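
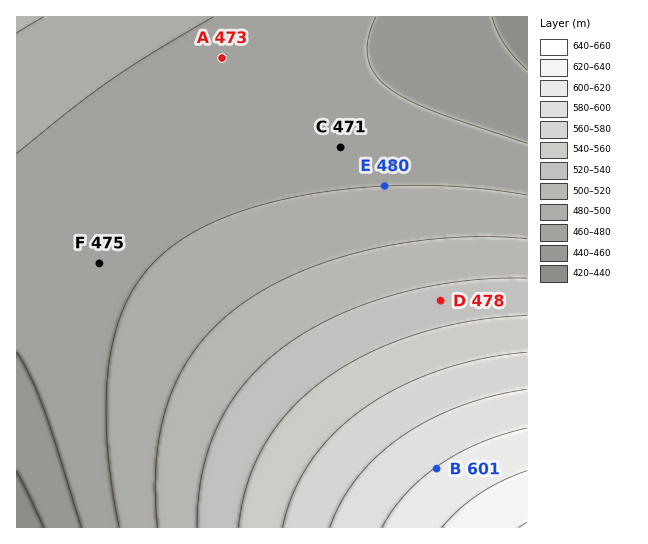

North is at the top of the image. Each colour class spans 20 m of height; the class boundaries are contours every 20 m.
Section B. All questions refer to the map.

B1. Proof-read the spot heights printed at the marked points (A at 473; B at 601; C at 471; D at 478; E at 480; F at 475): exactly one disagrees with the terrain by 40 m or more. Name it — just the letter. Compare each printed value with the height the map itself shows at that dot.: D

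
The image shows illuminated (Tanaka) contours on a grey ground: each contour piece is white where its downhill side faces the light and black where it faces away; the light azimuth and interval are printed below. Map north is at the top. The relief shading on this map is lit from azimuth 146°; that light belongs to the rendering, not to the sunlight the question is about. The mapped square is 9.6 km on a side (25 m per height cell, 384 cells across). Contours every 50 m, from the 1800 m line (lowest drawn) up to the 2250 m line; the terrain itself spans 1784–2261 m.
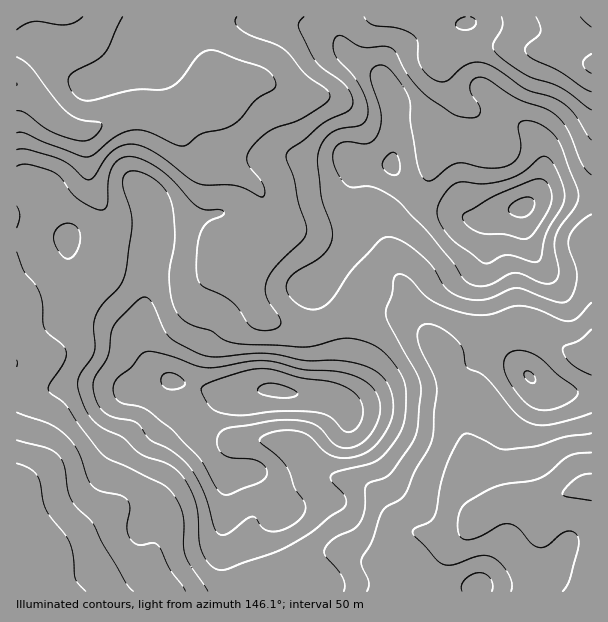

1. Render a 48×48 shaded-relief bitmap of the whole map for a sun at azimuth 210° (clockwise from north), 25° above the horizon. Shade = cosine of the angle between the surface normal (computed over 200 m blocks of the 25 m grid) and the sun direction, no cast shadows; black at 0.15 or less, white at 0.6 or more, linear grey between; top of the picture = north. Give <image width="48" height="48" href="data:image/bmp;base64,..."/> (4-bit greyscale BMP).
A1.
<image width="48" height="48" href="data:image/bmp;base64,Qk32BAAAAAAAAHYAAAAoAAAAMAAAADAAAAABAAQAAAAAAIAEAAATCwAAEwsAABAAAAAAAAAAAAAAABEREQAiIiIAMzMzAERERABVVVUAZmZmAHd3dwCIiIgAmZmZAKqqqgC7u7sAzMzMAN3d3QDu7u4A////AJmZqru7u83e3Lu6qph2aImZmZh2ZniJmZmZqru7u83e3Lu6qYdmeImZiHdlVniJmaqaqrzMu83dy7u7qYdniIiIdmVUVniZmaqqq8zMu7zNy7vMu6mJqYh3d2ZVZ4iZmaqrvMzLqrvMy7u8y7qrqYiIiHdneIiJmJqrzMu6qrvMy6qru6q7qImamHiId3eIiJq8zMuqqrzNy6qqqZqqiJqqmImYd3d3dqq8zMu7u7ze3Lu6mHiYeKupiIqqmZmXZqu7zMy8zM3v3Ly6h3d3ebqZiJq7vMupiLu7zMzN3d7/yqqYd3iZvLqZiJq7zMu6qszMzMzN7u/+qHZVZ5ve7bqZmZqru7uqvN3d3dzd7v/shlVFaL7/7KqZmJqqqru7zd3d7t3d7u7KiIiJrO/+y6mYiJqqq7zM3czd7u7u3dy6q93d7//sqZiHd4qqvN3d3czN3v/u7cuqzu7///7KmHdmZ5qrze7d3MzM3u7t3Mu7zd3e/tyodlVmeJq7zv7Mu6q7zdy7u7uqqqq7qYd2VEVWaKu83+ypiJmau6qZmqh3ZmdlMiMzM0RVWKu87shlVZmZmZmZmGVDMzIQAAEiI0REWKq8y4VERaqqqZmZl0MiMhAAASM0RVQ0eaqrp1NGd7u7u7uphkNEVDERNFZmZlRGiqqqllV5qru7u7uphlVWdlRFeIiHdmVoq7u6mIm8y6q7uqmIdlVnd2aJq7qYd3eKzN3Mqrzdyqq7qpmIdlZ3dmis3MqYiIib3u7tzN79uqu7qZiIdmd3Znm8zLqZiZms3u7tze/smau7qZmZh3d3Z4mrqpmZmZms3e7tzf/aiKu7qZmamId3eImZiIiZqZq83d3czf2nd6u7qZmqqYiIiZmYh3iZqqvN3d3Lzet1Z7u6mYmqqod4mZmZiIiaqqzd3u7MzclleKqqmIiaqYd5mqmZmZqqmazd7u3M3cl3iaqZh3iruXZ5qpmZqru6qazN3ty83bmJqqqYZWi8uWZ4mYeKu8zLqrzMzKmau6mJqbqXVGrMt1VWdmaKu8y7qszKmYd3d3d3iKmHVXvLhTNFVWeru7u7vN24iHZVRFVVVod1RYqoUhJFZ4q8u7zMzNyHd2VERFVDRFVDJHh1IRNoiau7u7zLqql2eGVVZnZTREMhJGZTIjWJmZqqmauod4hmiHd3iZdURDISNXZTNFeIiIiId4h1V4hniIeJq6dUREM1iqhlVnmZiIiHZ3dUWKh3iIeJqpZDRERqzcqYiJmZmZmHd3ZVi7l3iHiaqGQzM1et7cy7qqqZmZmIiIiJvdp2ZnmqhTIiI4rey7vMy7qZmZmZmqvN7shERYqpYyIiIs3cqaq7y6qZmZmavN7//ZQjVomFMSIiI+25iImquqmZmaqrze7+yWM1aIdTEjREVsuYd4iZqZmZqrvN3d3bhlRXiZdUNGZ3iamIiImZmZmau83d3cuoZVVnmqmHeJmZmYiIiJmZiJmavMzcy7qXZVVniqqpiZmIiIiIiZmZiJmavMzLuqmGZmZniaqYiIh3dw=="/>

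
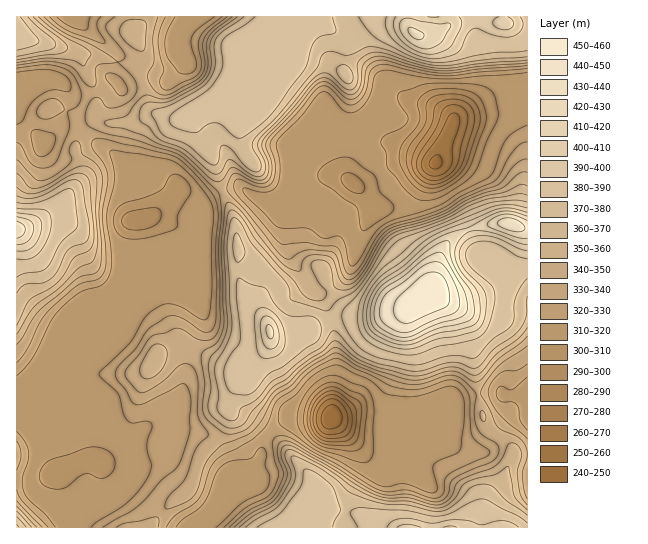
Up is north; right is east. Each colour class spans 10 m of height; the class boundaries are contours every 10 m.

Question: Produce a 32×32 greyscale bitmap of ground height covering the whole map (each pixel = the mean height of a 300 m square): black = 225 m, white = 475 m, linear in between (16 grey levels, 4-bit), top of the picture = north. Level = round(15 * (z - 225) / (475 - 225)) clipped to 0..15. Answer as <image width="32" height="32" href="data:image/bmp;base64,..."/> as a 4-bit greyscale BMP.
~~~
<image width="32" height="32" href="data:image/bmp;base64,Qk12AgAAAAAAAHYAAAAoAAAAIAAAACAAAAABAAQAAAAAAAACAAATCwAAEwsAABAAAAAAAAAAAAAAABEREQAiIiIAMzMzAERERABVVVUAZmZmAHd3dwCIiIgAmZmZAKqqqgC7u7sAzMzMAN3d3QDu7u4A////AIZlVnd2ZVaJmqmZqqqqqqlmVVVmd3ZVZ5mpmZiIiZmYZVVVVmd3ZVZ5mZhmZmiZh2VVVVVmd2VWeZh2VVVneIdlVVVVZmd2Znh2VVVVZmaIZVVVVmZnd2Z2UzRVVVZnd1VVVWZmZ4iHZTEkVVVVZ3ZVVVVmZmeZh2UyJFVVVXdmVVVVZ3ZnmZl2U0VWZmZ2ZmVVZneHd5mpl2VWd4h3h2ZlVVZnh3eZqqmHeJmpmZh3dlVVVnd3iaqqmImru6qph3ZVVVZndnmrqpmazdzLupmHZVVVZmZpqpmZms3u3cqpiHZVVVVVaZmZiJrN7u3KqZmHZlVVVWmZmIh4rN7suqmqmHZVVVVpmYeIZpq926qqupmHVVVVeZh3d2V5q8uqq8upllVVVWmHZmZlaJmru8y6qZZURVVodlVVVVVniavLmZmGVVVVZ2VVVVVVVVaJmYeJh1VVVndnZVVUVVQ1Znh2d4ZVVWiImGVVVVVCI1VnZmd2ZmeJmZhlVVVVQiJFZ2Znd3eJmZmYZVVVVVMiNWZmZneImZmZmYZVVVVUMjVVVmZ3eIiZqqqYZWZVVDNFVVVmd2d2eZqqmXaHZVVVVVVmZ3d3dmeZqqmYmGZnd3ZmiIh3d3ZWmaqpmZiImqqZmZmHdnh2VpmqqZmZmry6qqqYdmd4dlZ4mqqZmaq7u6q6"/>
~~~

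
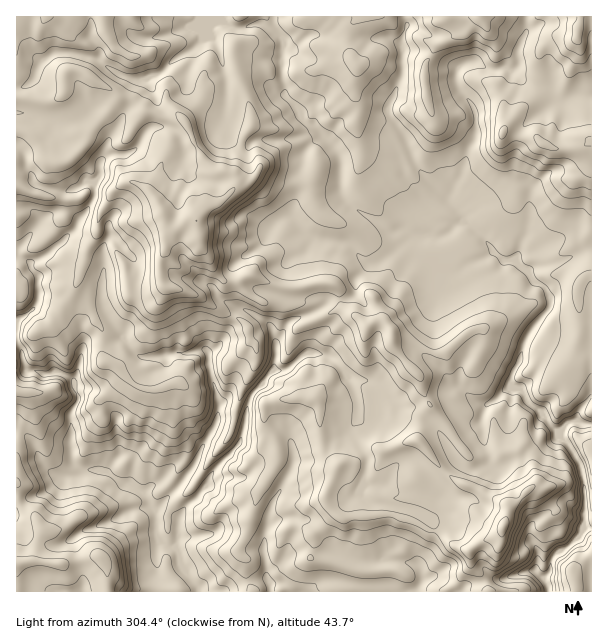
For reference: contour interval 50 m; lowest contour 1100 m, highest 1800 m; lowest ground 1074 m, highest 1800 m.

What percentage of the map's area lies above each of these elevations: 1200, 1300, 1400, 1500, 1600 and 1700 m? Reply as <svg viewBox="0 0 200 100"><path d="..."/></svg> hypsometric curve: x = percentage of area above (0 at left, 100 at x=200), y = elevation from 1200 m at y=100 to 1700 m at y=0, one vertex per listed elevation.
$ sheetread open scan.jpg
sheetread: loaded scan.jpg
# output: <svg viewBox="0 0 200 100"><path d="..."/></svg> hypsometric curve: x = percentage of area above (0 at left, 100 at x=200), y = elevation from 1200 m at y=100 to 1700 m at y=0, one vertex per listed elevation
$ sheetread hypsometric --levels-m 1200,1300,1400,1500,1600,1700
<svg viewBox="0 0 200 100"><path d="M188 100l-14-20-41-20-64-20-37-20-24-20"/></svg>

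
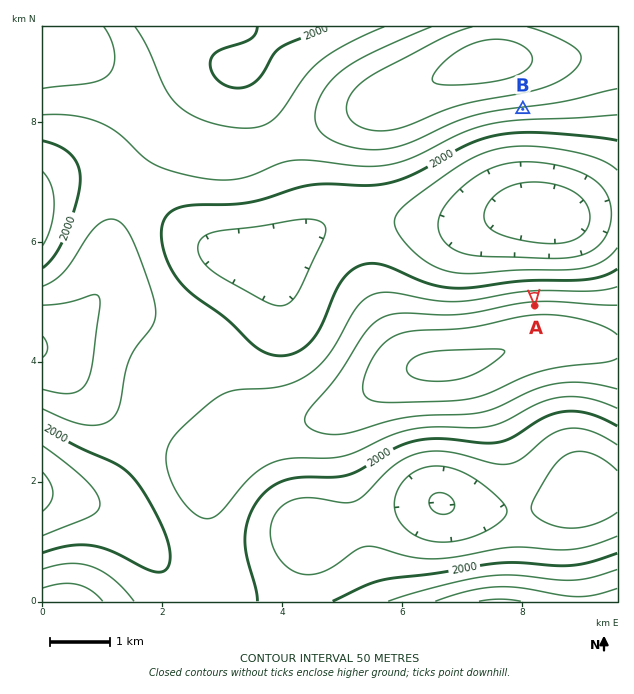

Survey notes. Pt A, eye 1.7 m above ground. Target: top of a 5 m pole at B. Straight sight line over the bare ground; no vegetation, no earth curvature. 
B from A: yes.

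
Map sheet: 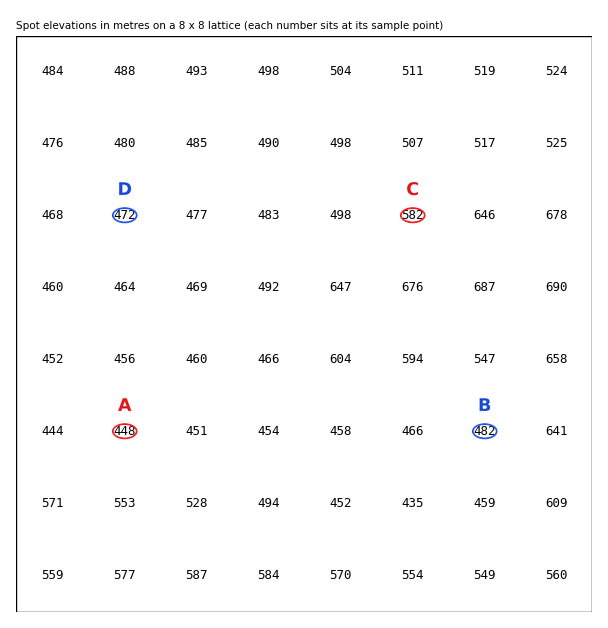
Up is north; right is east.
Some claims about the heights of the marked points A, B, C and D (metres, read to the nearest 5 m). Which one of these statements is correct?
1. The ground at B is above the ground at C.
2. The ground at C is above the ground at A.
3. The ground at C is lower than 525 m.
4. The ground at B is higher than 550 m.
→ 2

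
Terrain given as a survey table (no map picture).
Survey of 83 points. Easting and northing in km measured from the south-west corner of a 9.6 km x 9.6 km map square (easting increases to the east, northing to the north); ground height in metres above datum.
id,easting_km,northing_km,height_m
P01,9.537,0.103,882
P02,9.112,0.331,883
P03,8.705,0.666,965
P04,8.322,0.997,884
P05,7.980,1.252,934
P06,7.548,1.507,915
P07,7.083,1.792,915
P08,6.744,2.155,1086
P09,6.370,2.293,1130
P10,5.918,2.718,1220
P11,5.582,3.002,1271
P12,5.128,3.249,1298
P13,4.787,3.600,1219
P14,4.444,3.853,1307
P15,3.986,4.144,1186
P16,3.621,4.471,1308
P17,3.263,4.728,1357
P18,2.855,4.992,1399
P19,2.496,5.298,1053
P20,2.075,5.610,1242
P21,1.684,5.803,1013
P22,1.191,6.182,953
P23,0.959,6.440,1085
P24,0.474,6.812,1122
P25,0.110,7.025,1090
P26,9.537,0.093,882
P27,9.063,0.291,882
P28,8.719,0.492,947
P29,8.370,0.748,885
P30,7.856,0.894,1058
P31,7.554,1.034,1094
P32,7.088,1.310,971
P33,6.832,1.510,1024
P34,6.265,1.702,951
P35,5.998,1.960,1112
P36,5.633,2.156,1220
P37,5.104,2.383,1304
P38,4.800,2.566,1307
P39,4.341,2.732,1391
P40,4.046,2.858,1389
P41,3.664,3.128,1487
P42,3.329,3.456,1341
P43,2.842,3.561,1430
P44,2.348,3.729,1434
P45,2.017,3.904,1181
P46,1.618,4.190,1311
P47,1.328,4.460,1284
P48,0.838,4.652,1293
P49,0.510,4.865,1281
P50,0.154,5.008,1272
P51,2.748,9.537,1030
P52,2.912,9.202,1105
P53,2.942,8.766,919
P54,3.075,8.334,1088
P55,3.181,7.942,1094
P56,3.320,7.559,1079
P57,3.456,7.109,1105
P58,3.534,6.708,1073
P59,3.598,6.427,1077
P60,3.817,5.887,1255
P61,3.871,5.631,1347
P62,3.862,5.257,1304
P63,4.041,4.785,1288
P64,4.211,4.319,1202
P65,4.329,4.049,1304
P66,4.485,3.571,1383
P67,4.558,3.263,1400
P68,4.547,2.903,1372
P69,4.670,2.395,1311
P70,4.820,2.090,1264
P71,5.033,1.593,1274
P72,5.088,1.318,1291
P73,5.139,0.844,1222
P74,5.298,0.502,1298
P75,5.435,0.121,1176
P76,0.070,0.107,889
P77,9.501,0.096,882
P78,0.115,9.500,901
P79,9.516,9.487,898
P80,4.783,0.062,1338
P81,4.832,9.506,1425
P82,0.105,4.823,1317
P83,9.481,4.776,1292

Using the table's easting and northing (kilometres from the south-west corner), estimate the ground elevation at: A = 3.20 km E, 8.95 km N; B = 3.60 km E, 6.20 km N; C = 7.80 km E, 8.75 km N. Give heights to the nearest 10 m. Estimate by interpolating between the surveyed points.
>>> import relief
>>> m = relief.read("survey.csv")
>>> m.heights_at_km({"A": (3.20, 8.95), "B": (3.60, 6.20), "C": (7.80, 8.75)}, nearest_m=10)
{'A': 980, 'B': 1190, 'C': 1050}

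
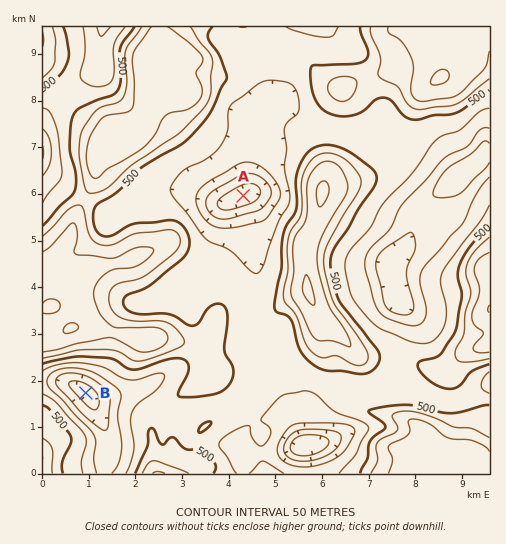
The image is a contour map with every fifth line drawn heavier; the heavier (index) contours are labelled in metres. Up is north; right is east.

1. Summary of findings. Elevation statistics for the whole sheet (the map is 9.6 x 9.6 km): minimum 260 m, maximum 660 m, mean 500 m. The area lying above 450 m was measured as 68.6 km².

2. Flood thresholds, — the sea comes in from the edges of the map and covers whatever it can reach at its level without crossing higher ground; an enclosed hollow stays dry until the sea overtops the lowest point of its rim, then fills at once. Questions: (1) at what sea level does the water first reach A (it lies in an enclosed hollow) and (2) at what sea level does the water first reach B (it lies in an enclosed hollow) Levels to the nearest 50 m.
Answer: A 450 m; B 400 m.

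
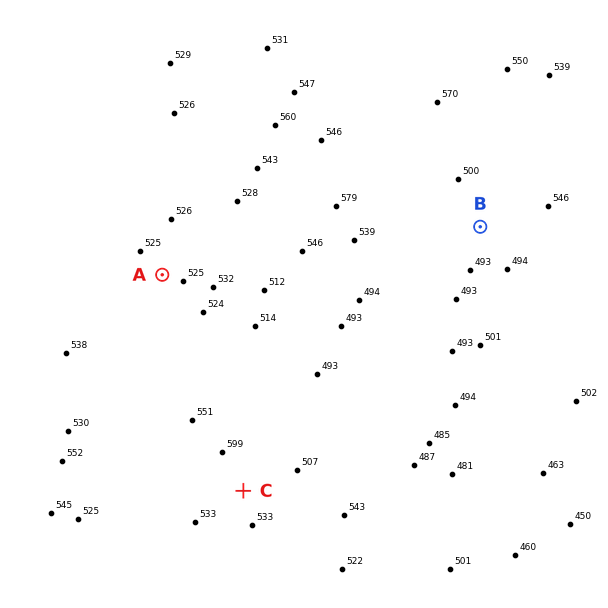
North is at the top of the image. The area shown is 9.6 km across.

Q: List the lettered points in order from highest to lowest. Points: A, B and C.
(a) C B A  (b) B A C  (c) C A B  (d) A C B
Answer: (c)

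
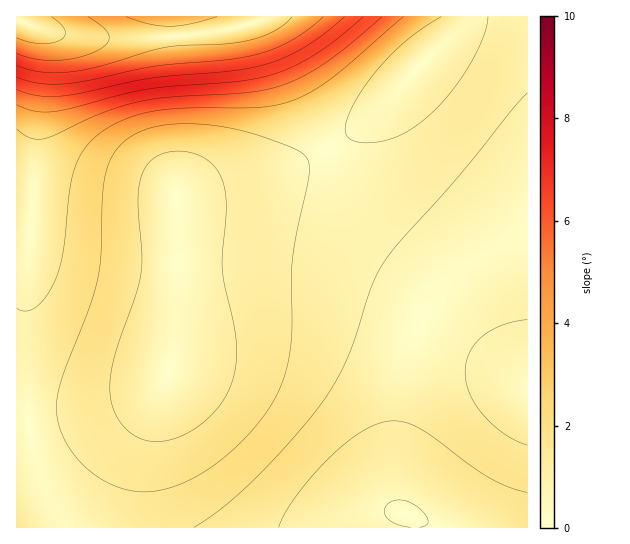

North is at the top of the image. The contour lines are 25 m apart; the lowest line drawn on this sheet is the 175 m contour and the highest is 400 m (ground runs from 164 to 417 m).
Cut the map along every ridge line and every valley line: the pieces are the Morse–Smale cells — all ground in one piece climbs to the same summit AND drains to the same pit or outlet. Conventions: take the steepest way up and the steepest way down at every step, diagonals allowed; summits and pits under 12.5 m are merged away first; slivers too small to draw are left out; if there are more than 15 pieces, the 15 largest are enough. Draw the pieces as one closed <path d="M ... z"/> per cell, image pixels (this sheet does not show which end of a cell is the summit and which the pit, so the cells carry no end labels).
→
<path d="M527 16l-64 0-4 13-50 48-9 12-31 31-28 21-20 12-38 18-40 12-56 12-10 4 2 92-4 51-6 28-11 15-27 15-50 15-65 10 1 103 398-1-2-8-14-9-4-21 4-90 5-33 9-32 18-32 24-26 31-21 42-25z"/><path d="M462 16l-203 0-4 7-33 8-39 5-49 3-68-4-36-10-9-4-4-5-1 407 45-4 46-11 31-11 20-12 11-15 7-40 3-39-2-92 10-4 40-8 56-16 38-18 20-12 28-21 90-91z"/><path d="M527 231l-41 24-31 21-24 26-18 32-9 32-5 33-4 90 4 21 14 9 2 9 113-1z"/><path d="M258 16l-239 0 0 3 23 10 24 6 68 4 49-3 39-5 33-8 4-4z"/>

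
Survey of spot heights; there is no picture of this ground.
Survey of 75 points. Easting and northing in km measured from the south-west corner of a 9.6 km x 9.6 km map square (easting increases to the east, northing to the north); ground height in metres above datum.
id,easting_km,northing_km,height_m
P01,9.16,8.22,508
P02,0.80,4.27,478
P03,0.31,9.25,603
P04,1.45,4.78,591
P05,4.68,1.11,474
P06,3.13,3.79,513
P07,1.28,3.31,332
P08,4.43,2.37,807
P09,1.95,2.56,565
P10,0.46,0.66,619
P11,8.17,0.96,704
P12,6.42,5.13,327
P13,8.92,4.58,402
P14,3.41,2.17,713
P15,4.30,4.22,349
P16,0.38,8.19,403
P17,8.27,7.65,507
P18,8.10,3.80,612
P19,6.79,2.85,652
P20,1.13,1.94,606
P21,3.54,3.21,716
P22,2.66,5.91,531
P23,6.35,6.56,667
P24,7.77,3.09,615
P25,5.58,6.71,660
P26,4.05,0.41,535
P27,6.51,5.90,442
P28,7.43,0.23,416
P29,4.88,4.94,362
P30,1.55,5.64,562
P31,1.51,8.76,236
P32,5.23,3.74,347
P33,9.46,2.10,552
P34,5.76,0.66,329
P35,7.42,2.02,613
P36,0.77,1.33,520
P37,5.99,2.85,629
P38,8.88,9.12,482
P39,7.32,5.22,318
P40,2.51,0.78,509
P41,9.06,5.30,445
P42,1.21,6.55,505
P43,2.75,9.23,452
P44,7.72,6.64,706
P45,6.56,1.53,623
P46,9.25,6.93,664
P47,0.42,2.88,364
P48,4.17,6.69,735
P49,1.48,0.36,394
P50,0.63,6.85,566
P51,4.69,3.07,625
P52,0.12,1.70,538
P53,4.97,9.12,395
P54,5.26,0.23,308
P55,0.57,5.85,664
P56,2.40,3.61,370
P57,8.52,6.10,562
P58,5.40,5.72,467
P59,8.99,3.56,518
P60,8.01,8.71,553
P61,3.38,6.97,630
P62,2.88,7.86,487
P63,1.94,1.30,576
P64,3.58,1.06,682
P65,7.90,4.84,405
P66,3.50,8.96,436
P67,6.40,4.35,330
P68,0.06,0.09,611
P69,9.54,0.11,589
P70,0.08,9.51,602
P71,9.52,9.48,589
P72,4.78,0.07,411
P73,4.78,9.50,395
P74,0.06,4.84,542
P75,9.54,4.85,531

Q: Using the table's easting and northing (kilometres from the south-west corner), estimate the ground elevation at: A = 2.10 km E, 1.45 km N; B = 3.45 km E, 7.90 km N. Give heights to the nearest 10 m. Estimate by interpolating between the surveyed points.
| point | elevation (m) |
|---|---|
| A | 600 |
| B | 450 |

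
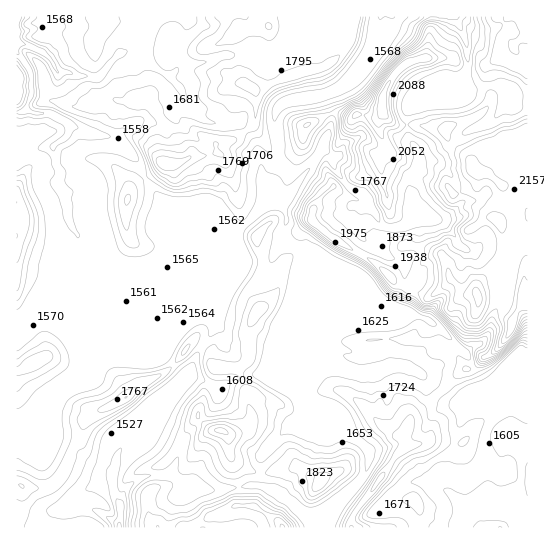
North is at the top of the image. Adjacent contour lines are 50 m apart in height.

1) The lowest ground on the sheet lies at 1360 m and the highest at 2320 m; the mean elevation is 1730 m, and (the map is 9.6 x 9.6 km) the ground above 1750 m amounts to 30.8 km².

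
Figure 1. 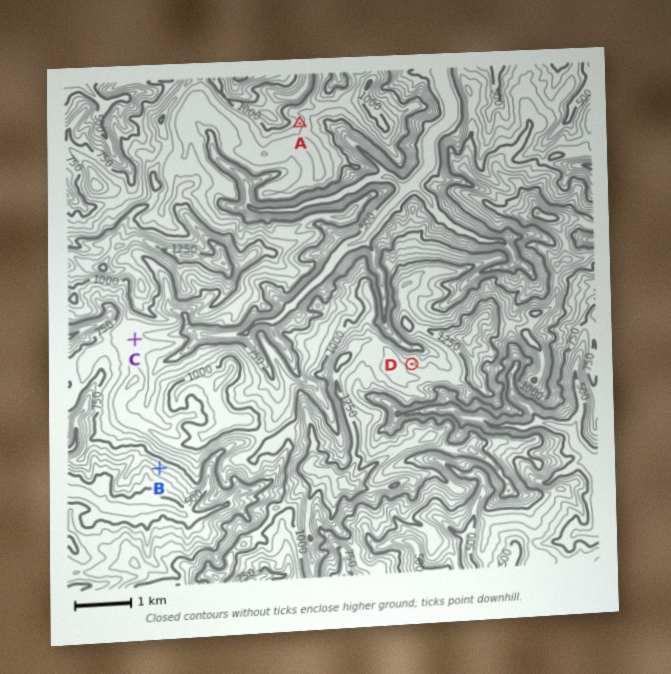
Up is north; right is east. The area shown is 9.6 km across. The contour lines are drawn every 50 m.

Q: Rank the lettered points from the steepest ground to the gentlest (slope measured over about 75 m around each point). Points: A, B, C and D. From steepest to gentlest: B A D C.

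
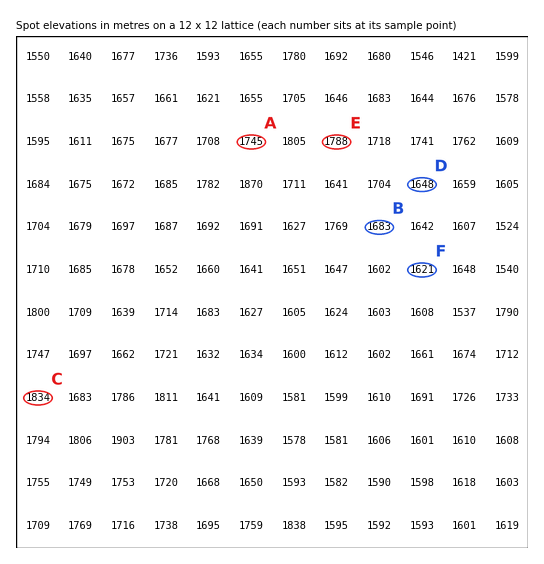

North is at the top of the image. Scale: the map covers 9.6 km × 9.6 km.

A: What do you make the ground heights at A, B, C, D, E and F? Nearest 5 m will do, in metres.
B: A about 1745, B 1685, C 1835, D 1650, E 1790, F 1620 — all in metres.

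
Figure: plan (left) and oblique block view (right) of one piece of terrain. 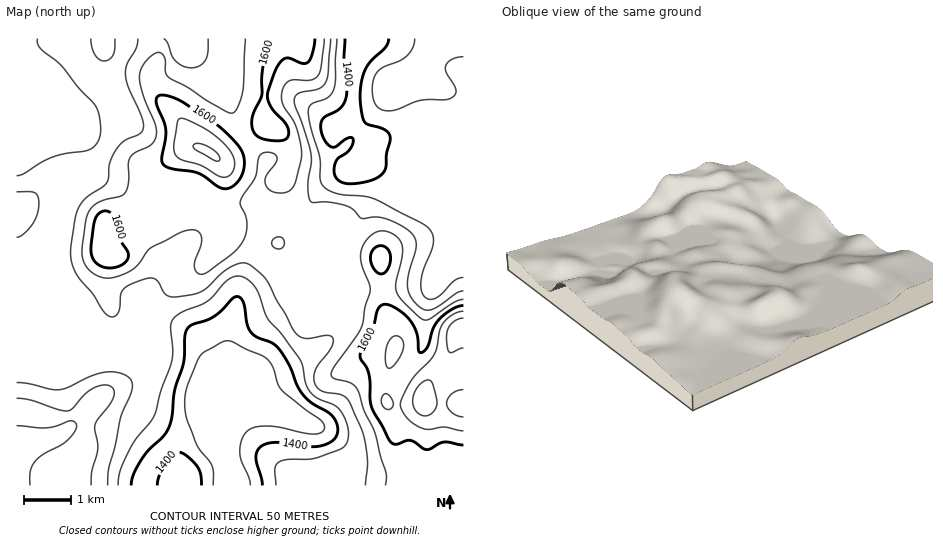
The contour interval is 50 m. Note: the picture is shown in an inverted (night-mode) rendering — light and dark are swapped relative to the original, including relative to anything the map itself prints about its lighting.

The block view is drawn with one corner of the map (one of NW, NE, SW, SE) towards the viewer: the NW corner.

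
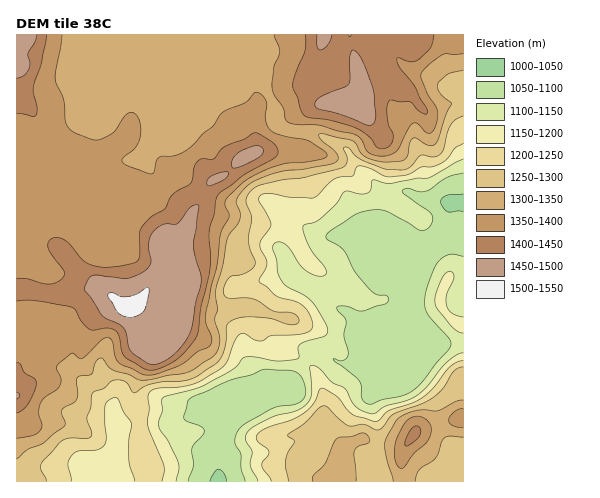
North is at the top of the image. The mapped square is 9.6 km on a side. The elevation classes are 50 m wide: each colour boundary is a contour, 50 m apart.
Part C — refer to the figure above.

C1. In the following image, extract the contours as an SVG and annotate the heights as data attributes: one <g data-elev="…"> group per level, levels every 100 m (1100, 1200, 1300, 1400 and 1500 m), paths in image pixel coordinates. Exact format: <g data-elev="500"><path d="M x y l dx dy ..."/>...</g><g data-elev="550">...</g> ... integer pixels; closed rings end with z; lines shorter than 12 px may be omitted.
<g data-elev="1100"><path d="M188 481l5-15-1-18 11-13 1-4-3-4-14-6-3-3 5-19 39-18 23-6 12-5 25 0 7 2 6 5 4 8 1 9-4 6-7 4-16 2-8 3-27 15-8 10-1 9 6 10 0 16 4 12"/><path d="M463 256l-14-2-10 7-7 12-7 23 0 9 2 7 23 27 1 5-2 4-27 34-11 10-8 4-20 3-12 5-6-1-3-6-1-11-2-6-26-21 10 1 4-2 1-4-4-18 2-16-9-12 2-2 7 0 11 5 6 0 22-7 3-2 0-4-2-2-9-1-7-5-15-18-11-22-5-4-11-6-2-2 0-3 6-6 24-15 19-4 13 2 31 18 7 0 6-8 0-8-28-20-2-2 1-2 6-2 10 4 7-1 21-14 16-4"/></g><g data-elev="1200"><path d="M71 481l-3-17 4-9 6-4 20-2 7-5 1-6-1-32 4-6 7-3 2 2 5 12 8 12-2 18 0 18 6 22"/><path d="M162 481l2-10 0-6-16-41 1-15-1-13 2-4 8-4 20-1 15-3 25-14 9-8 8-21 6-7 4 0 10 6 7 1 9-5 34-3 5-2 2-4-1-10-7-11-9-5-18-5-18-14 0-2 6-11 2-6-1-4-5-10-1-6 11-18-3-8-9-16 1-5 9-3 22 4 23 1 20-19 6-2 13-1 3-8 2-2 12 2 16 9 20-2 15-8 11 0 9-4 7-5 7-10 8-5"/><path d="M463 361l-7 1-6 5-17 21-10 9-11 6-23 8-10 9-3 1-23-6-6-6-10-12-11-8-5-1-7 15-9 9-14 8-26 9-8 6 0 6 12 10 0 4-6 7-1 3 9 16"/></g><g data-elev="1300"><path d="M356 481l-2-30 3-4 11-4 2-2-2-6-5-2-27 6-11 25-12 12 0 5"/><path d="M415 481l4-11 13-9 5-4 7-19 5-2 14 1"/><path d="M17 459l11-10 15-6 21-16 1-4-3-9 0-4 14-10 2-6-1-16 15-4 3-12 4-4 4 1 6 8 4 3 16 4 9 6 6 0 44-8 27-17 3-7 2-8-5-20 3-11-2-12 0-9 6-21 6-29 12-19 0-6-4-13 11-14 10-6 19-7 51-8 9-3 2-4-1-3-16-15-2-4 1-2 33 7 11 15 7 3 12 3 16-1 6-2 3-4 2-13 3-4 4 0 11 7 6 0 4-5 8-25 6-12-12-10-2-5 0-4 10-10 15-4"/><path d="M463 400l-8 2-17 9-15-1-11 2-8 3-7 5-10 16-3 9 3 15 6 21"/></g><g data-elev="1400"><path d="M405 445l4 0 10-8 2-6-2-4-5-1-3 3-5 9z"/><path d="M17 413l5-3 6-6 6-12 2-9-1-4-10-6-4-8-4-3"/><path d="M17 301l18 0 38 7 3 3 6 11 7 7 5 1 14-2 8 3 3 6 2 13 3 6 21 13 10 1 17-8 14-11 8-11 4-7 3-27 9-36-1-38 5-18 3-17 4-5 22-16 31-18 4-4-1-6-7-7-11-7-4-1-12 7-19 7-10 12-11-1-4 2-5 6-2 13-2 4-16 10-4 5-5 10-13 8-10 11-3 7 1 22-4 6-27 5-17-2-10-5-16-19-5-3-6 0-6 3-1 6 3 7 13 17 0 4-2 3-6 5-8 1-21-5-10-1"/><path d="M17 113l16 3 3-2 1-7-4-14 0-6 8-23 6-29"/><path d="M306 35l-1 16-9 22-3 12 9 28 6 4 22 3 26 8 14 9 7 10 5 2 8-3 3-8 0-5-5-9-1-10 0-8 3-6 20 2 10 10 5 2 2-1 0-5-7-10-5-11-16-20-2-8 2-1 12 4 7-2 13-13 3-12"/></g><g data-elev="1500"><path d="M126 317l8 0 10-6 5-16-1-7-2 0-9 6-10 3-7-1-8-3-4 1 0 3 9 14z"/></g>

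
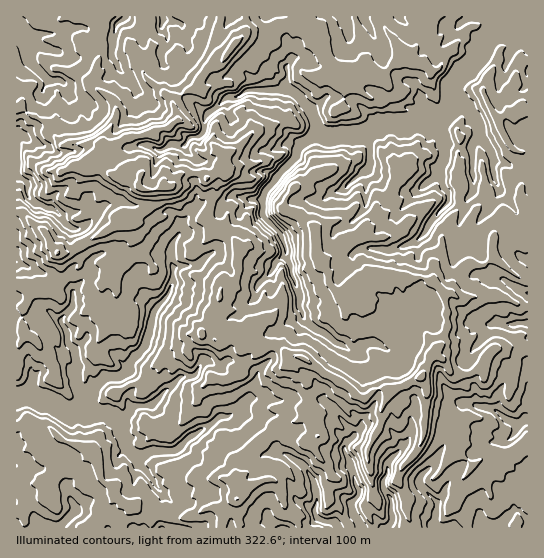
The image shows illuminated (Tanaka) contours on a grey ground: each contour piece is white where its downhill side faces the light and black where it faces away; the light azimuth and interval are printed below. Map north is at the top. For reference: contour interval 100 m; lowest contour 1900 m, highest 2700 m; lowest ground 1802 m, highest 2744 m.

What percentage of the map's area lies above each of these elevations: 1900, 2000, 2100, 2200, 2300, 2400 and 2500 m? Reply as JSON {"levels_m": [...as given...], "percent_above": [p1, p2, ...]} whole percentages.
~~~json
{"levels_m": [1900, 2000, 2100, 2200, 2300, 2400, 2500], "percent_above": [90, 78, 57, 36, 23, 10, 3]}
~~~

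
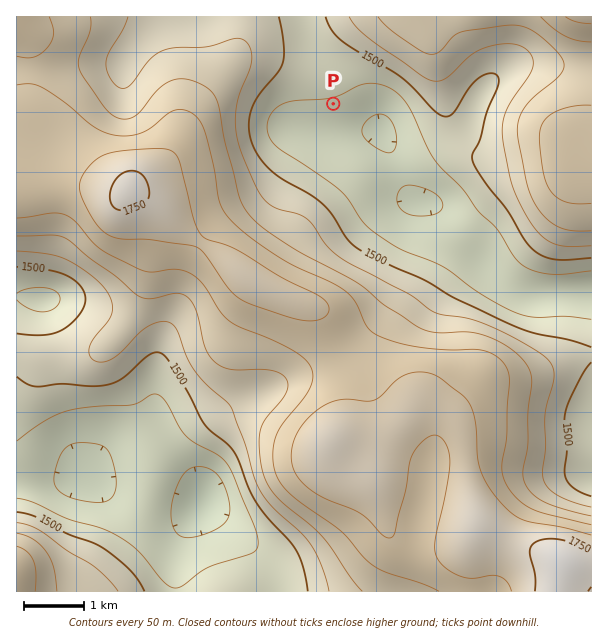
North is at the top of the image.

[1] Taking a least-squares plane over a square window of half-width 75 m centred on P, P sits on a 5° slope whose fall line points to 167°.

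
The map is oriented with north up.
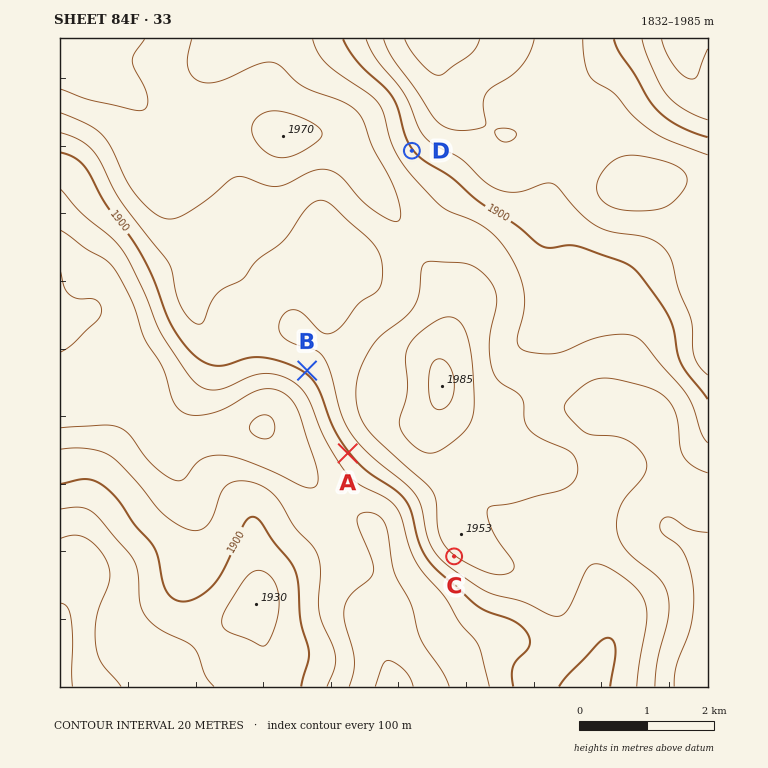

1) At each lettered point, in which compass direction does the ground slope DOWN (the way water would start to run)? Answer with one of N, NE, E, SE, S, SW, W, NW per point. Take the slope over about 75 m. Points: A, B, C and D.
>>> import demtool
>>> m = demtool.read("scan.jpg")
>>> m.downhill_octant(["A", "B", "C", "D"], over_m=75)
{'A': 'SW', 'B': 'SW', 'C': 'SW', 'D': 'NE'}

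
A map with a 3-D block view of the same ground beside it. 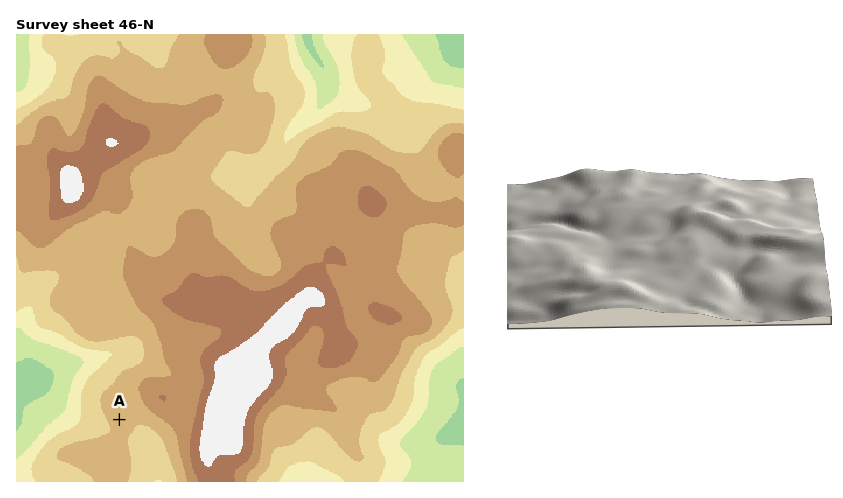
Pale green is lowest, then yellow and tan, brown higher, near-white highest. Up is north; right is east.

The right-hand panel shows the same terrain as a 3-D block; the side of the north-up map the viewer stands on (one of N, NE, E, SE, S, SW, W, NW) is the W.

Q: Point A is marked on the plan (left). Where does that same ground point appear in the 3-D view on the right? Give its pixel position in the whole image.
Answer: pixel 783 277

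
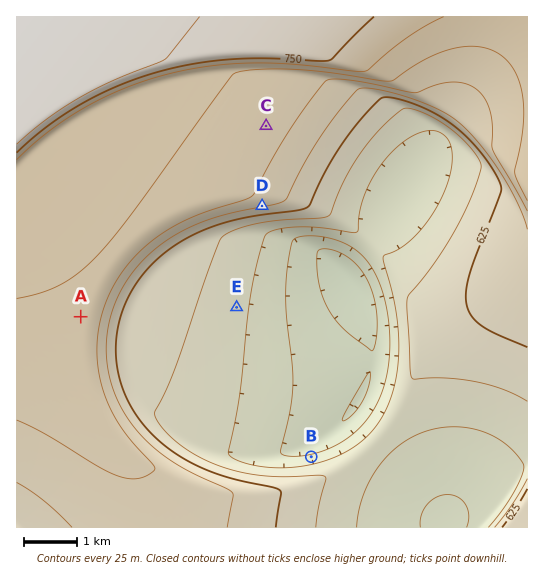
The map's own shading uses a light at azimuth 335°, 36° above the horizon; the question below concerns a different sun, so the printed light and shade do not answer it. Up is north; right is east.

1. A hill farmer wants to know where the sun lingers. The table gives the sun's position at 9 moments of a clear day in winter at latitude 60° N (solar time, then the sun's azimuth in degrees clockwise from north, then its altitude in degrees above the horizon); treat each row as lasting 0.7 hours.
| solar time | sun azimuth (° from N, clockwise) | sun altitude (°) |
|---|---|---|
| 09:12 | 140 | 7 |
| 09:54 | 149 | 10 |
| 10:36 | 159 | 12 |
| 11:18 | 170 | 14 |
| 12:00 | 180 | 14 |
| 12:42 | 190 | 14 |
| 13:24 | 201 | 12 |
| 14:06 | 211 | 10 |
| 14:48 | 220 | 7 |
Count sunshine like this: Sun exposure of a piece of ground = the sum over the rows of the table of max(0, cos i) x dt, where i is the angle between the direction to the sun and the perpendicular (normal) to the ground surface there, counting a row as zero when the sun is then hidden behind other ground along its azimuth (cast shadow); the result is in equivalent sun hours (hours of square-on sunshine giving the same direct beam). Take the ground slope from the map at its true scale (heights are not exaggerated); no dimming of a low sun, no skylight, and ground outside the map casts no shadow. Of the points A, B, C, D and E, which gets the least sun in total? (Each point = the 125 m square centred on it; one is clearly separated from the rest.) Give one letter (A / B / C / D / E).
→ B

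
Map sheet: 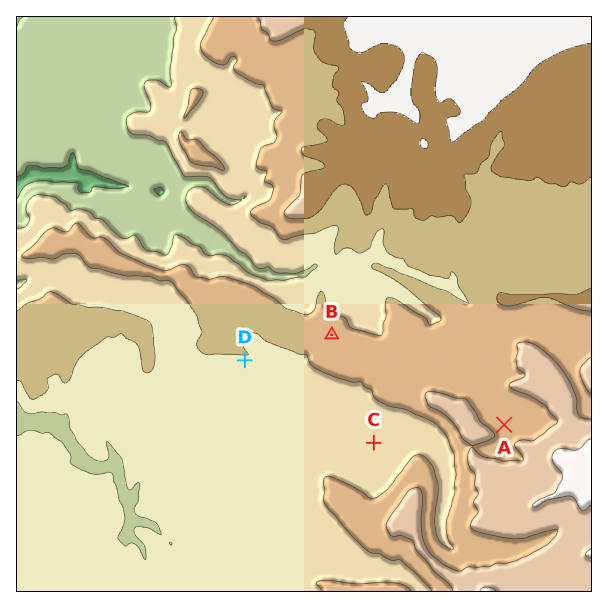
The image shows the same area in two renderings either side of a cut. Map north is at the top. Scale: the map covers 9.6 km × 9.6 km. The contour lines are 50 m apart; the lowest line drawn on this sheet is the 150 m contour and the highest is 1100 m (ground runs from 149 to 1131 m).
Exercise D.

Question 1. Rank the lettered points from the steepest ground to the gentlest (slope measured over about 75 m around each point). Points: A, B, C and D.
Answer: A B D C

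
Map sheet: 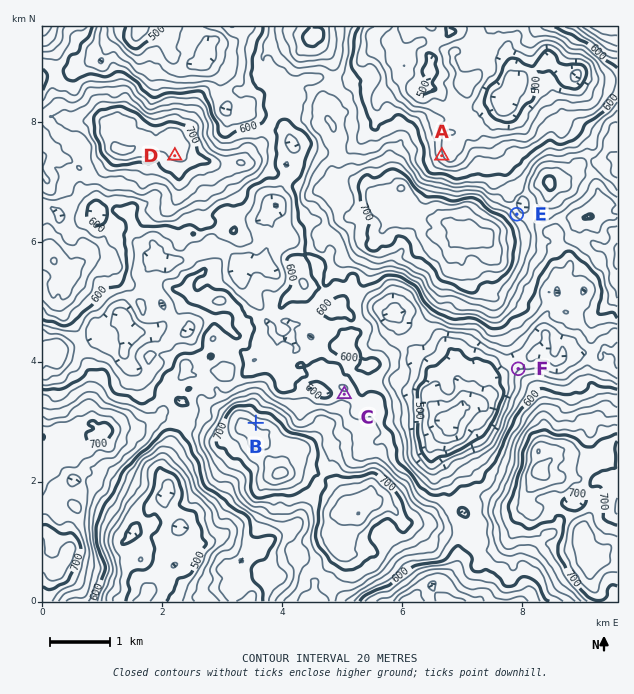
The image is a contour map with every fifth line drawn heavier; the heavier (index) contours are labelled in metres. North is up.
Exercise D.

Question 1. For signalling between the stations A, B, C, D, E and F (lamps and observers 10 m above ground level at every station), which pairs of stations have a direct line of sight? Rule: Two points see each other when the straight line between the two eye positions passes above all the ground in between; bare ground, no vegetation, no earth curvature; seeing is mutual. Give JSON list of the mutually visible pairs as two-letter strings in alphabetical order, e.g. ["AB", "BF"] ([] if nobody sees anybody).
["BC", "BD", "BF", "CD", "CF", "DF"]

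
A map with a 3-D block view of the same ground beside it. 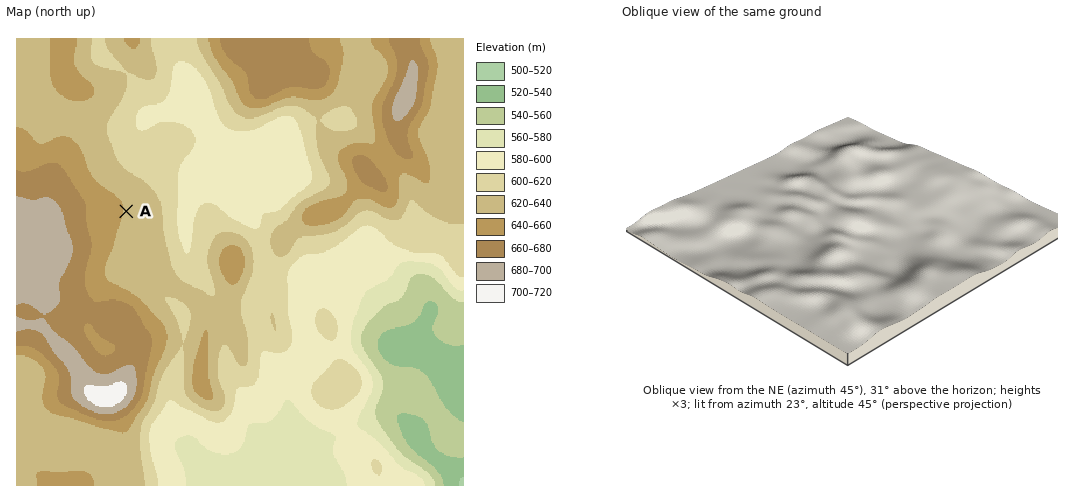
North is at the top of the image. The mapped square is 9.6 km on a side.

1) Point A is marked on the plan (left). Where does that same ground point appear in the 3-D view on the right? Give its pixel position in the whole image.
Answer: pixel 928 203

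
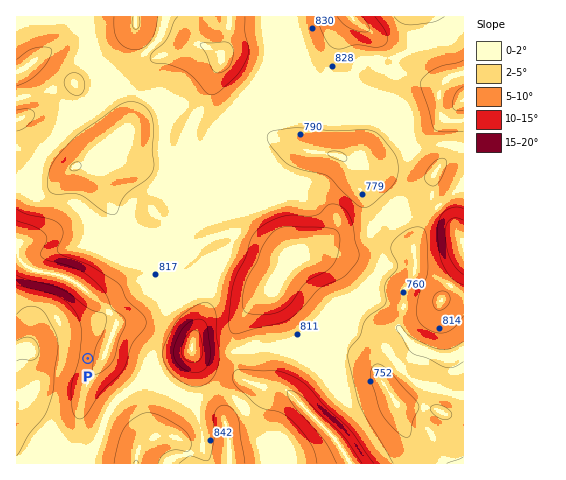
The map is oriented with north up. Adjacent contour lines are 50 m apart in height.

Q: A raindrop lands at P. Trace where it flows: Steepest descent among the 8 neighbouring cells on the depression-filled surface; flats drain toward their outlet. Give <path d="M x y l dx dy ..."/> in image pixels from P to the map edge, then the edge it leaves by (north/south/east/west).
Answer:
<path d="M88 358l-47 0-7-7-6 0-4-2-7 0"/>
exit: west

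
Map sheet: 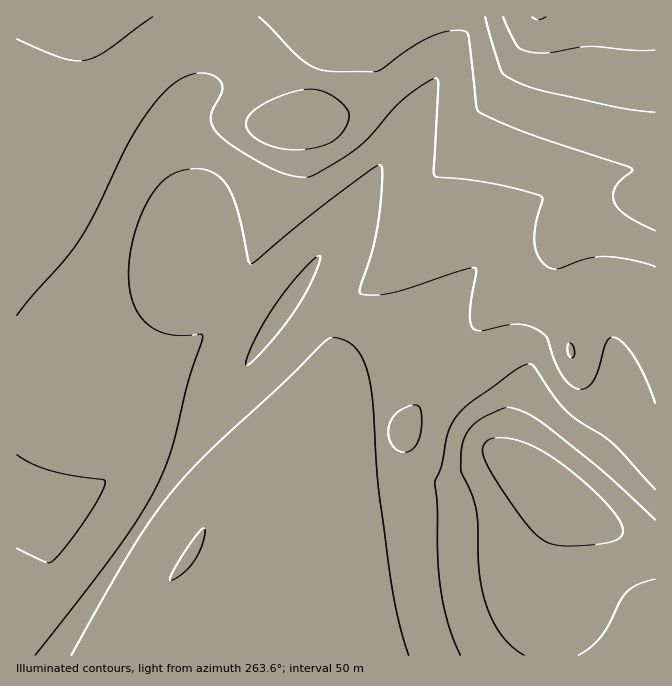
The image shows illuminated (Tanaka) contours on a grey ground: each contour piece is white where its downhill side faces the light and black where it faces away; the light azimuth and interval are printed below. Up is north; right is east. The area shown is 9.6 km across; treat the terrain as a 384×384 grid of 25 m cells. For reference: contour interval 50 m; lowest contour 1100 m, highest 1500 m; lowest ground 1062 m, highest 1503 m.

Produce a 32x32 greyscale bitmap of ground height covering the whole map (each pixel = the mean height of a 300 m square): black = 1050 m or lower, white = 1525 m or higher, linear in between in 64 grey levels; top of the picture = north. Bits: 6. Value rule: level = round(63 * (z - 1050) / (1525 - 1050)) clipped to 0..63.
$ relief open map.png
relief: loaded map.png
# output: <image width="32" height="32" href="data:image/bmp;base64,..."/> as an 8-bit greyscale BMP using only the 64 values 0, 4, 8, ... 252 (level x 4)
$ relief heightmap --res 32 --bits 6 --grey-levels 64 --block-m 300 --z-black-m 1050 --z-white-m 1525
<image width="32" height="32" href="data:image/bmp;base64,Qk02CAAAAAAAADYEAAAoAAAAIAAAACAAAAABAAgAAAAAAAAEAAATCwAAEwsAAAABAAAAAAAAAAAAAAEBAQACAgIAAwMDAAQEBAAFBQUABgYGAAcHBwAICAgACQkJAAoKCgALCwsADAwMAA0NDQAODg4ADw8PABAQEAAREREAEhISABMTEwAUFBQAFRUVABYWFgAXFxcAGBgYABkZGQAaGhoAGxsbABwcHAAdHR0AHh4eAB8fHwAgICAAISEhACIiIgAjIyMAJCQkACUlJQAmJiYAJycnACgoKAApKSkAKioqACsrKwAsLCwALS0tAC4uLgAvLy8AMDAwADExMQAyMjIAMzMzADQ0NAA1NTUANjY2ADc3NwA4ODgAOTk5ADo6OgA7OzsAPDw8AD09PQA+Pj4APz8/AEBAQABBQUEAQkJCAENDQwBEREQARUVFAEZGRgBHR0cASEhIAElJSQBKSkoAS0tLAExMTABNTU0ATk5OAE9PTwBQUFAAUVFRAFJSUgBTU1MAVFRUAFVVVQBWVlYAV1dXAFhYWABZWVkAWlpaAFtbWwBcXFwAXV1dAF5eXgBfX18AYGBgAGFhYQBiYmIAY2NjAGRkZABlZWUAZmZmAGdnZwBoaGgAaWlpAGpqagBra2sAbGxsAG1tbQBubm4Ab29vAHBwcABxcXEAcnJyAHNzcwB0dHQAdXV1AHZ2dgB3d3cAeHh4AHl5eQB6enoAe3t7AHx8fAB9fX0Afn5+AH9/fwCAgIAAgYGBAIKCggCDg4MAhISEAIWFhQCGhoYAh4eHAIiIiACJiYkAioqKAIuLiwCMjIwAjY2NAI6OjgCPj48AkJCQAJGRkQCSkpIAk5OTAJSUlACVlZUAlpaWAJeXlwCYmJgAmZmZAJqamgCbm5sAnJycAJ2dnQCenp4An5+fAKCgoAChoaEAoqKiAKOjowCkpKQApaWlAKampgCnp6cAqKioAKmpqQCqqqoAq6urAKysrACtra0Arq6uAK+vrwCwsLAAsbGxALKysgCzs7MAtLS0ALW1tQC2trYAt7e3ALi4uAC5ubkAurq6ALu7uwC8vLwAvb29AL6+vgC/v78AwMDAAMHBwQDCwsIAw8PDAMTExADFxcUAxsbGAMfHxwDIyMgAycnJAMrKygDLy8sAzMzMAM3NzQDOzs4Az8/PANDQ0ADR0dEA0tLSANPT0wDU1NQA1dXVANbW1gDX19cA2NjYANnZ2QDa2toA29vbANzc3ADd3d0A3t7eAN/f3wDg4OAA4eHhAOLi4gDj4+MA5OTkAOXl5QDm5uYA5+fnAOjo6ADp6ekA6urqAOvr6wDs7OwA7e3tAO7u7gDv7+8A8PDwAPHx8QDy8vIA8/PzAPT09AD19fUA9vb2APf39wD4+PgA+fn5APr6+gD7+/sA/Pz8AP39/QD+/v4A////AHRoZHB4gISEhISAgICAfHx4eHBoYFRMQDgwMDA0OEBIfHBoaHSAhISEhISAgIB8fHh0cGhcUEQ4MCwoLDA0PESAeHBobHiAhISEhICAgHx8eHRsZFxQQDQsKCQoLDA4QISAdGxodHyEhISEgICAfHx4dGxkWExANCgkICQoLDQ4hIR8dGxseICEhISAgIB8eHRwbGRYTDwwKCAgICQoKCyEhIR8cGhwfISEhISAgHx4dHBsYFhIPDAoIBwcHBwgJISEhIB4bGx0fISEhIB8fHh0cGhgWEw8MCQcFBAQFBwohISEhIB0bGx4gISAgHx8eHRwaGBYSDwsIBQMCBAYKDiEhISEhHxwaHB4gICAfHx4dGxoYFRIOCQYDAgMGCg8TISEhISEgHRoaHB4gIB8eHRwbGhkXEgwHBAMEBwsPExYhISAgICAeGxkZHB4fHx4dHBsaGxkTDAcFBggMEBMVFyEgICAfHx4cGRgZHB4eHh0cGxobGhUPCgkLDREUFRcZICAfHx4eHh0aFxcZGx0dHBwbGhoaGBQQDg4RFRcXGBogHx8eHh0dHRsYFhYZGxwcGxsaGRoZFxUSERQZGxkZGiAfHx4dHRwcGxkWFBYZGxsbGxoZGRoZGBYUFx4dGhobIB8eHh0cGxsbGhcVFBYZGxsaGhkYGRoZGBcaIB4bGxwhIB8eHRsbGhoaGRYUFBcZGhoaGhkZGhsaGhwfHRscHSEgHx4cGxoZGRoaGBUTFRgaGhoaGhkaGxwdHh4cHB0eIiEgHh0bGRkZGRoZFxQUFhkbGxsaGhocHR8gHx0dHh8jIiEfHRsZGBgYGRoZFxQVGBobGxsbGxweICEhIB8gISMjIiAeGxkYFxgZGxsZFxUXGhwcHBwcHB4gIiMjIyQlJCQjIR8cGhgXGBkbHBwZFxYZHB4eHh4eHiAiJCUmJyglJSQiIB0aGRgYGhwdHh0aGBkbHh8fHx8fICIkJicoKSUlJSQhHhwaGRkaHR8gIB0bGRseICEhISEiIiQmJygpJiYmJSMgHRsbGxwfISMjIh8cGx4gIiIjIyQlJSYnKCkmJiYlJCEfHR0eICQnKSknJCAdHSAjJCUlJicoKSkqKycnJyYlIyAfHyAjJystLCooJCAeICMlJygpKiorLCwtJycnJyYkIiAgICMmKSoqKSgmIyAgIyYpKissLS4uLy8nJycnJyUjIiEhIiMmJygoJyclIyEjJiotLi8wMDExMScoKCgnJiUjIiIiJCUnKCgoKCgmJCMmKzAyMzMzMzMzKCgoKCgnJiUkJCQlJygoKSkpKSgnJScsMjY2NjU1NTUoKCgoKCgoJyYlJicoKSkpKioqKyopKS41OTo4Nzc3Nw="/>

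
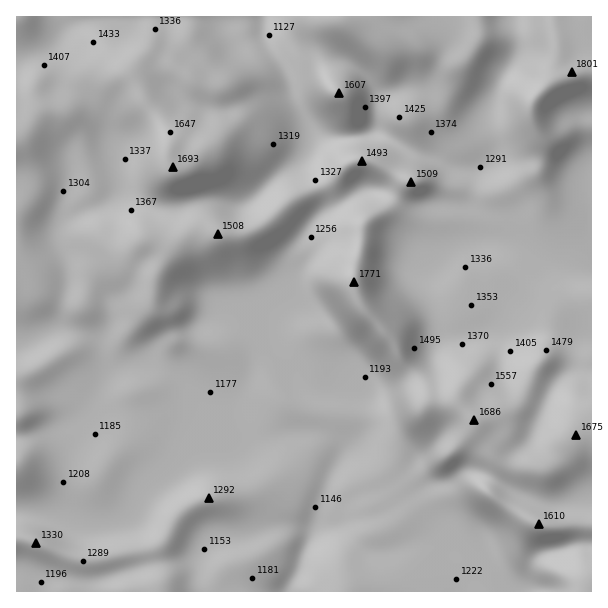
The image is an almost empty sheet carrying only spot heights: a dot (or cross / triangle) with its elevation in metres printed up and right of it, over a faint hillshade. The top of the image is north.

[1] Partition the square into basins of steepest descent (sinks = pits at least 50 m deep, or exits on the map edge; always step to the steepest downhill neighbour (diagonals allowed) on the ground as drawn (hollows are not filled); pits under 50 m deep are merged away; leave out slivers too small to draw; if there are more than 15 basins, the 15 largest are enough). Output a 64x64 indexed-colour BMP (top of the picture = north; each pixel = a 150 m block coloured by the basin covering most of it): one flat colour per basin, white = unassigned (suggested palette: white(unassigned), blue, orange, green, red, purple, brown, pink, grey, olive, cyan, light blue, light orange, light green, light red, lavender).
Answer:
<image width="64" height="64" href="data:image/bmp;base64,Qk12CAAAAAAAAHYAAAAoAAAAQAAAAEAAAAABAAQAAAAAAAAIAAATCwAAEwsAABAAAAAAAAAA////ALR3HwAOf/8ALKAsACgn1gC9Z5QAS1aMAMJ34wB/f38AIr28AM++FwDox64AeLv/AIrfmACWmP8A1bDFABEREREREREREREREREREREREREREREREREREREREREREREREREREREREREREREREREREREREREREREREREREREREREREREREREREREREREREREREREREREREREREREREREREREREREREREREREREREREREREREREREREREREREREREREREREREREREREREREREREREREREREREREREREREREREREREREREREREREREREREREREREREREREREREREREREREREREREREREREREREREREREREREREREREREREREREREREREREREREREREREREREREREREREREREREzMxERERERERERERERERERERERERERERERERERERERMzMzMxERERERERERERERERERERERERERERERERERERMzMzMzERERERERERERERERERERERERERERERERERETMzMzMzMRERERERERERERERERERERERERERERERERERMzMzMzMxEREREREREREREREREREREREREREREREREREzMzMzMzERERERERERERERERERERERERERERERERERERMzMzMzMRERERERERERERERERERERERERERERERERERExEREzMxERERERERERERERERERERERERERERERERERERERERMzERERERERERERERERERERERERERERERERERERERERETMRERERERERERERERERERERERERERERERERERERERERMxERERERERERERERERERERERERERERERERERERERERERERERERERERERERERERERERERERERERERESIiERERERERERERERERERERERERERERERERERERERESIiIhERERERERERERERERERERERERERERERERERERIiIiIiIRERERERERERERERERERERERERERERERERERIiIiIiIiEREREREREREREREREREREREREREREREREREiIiIiIiIREREREREREREREREREREREREREREREREREiIiIiIiIiEREREREREREREREREREREREREREREREREiIiIiIiIiIRERERERERERERERERERERERERERERERESIiIiIiIiIiERERERERERERERERERERERERERERERESIiIiIiIiIiIRERERERERERERERERERERERERERERESIiIiIiIiIiIiERERERERERERERERERERERERERERESIiIiIiIiIiIiIRERERERERERERERERERERERERERERIiIiIiIiIiIiIhERERERERERERERERERERERERERERIiIiIiIiIiIiIiIhERERERERERERERERERERERERERIiIiIiIiIiIiIiIiIhEREREREREREREREREREREREREiIiIiIiIiIiIiIiIiERERERERERERERERERERERERESIiIiIiIiIiIiIiIiIRERERERERERERERERERERERERIiIiIiIiIiIiIiIiIhEREREREREREREREREREREREREiIiIiIiIiIiIiIiIiERERERERERERERERERERERERESIiIiIiIiIiIiIiIiIRERERERERERERERERERERERERIiIiIiIiIiIiIiIiIhEREREREREREREREREREREREREiIiIiIiIiIiIiIiIiERERERERERERESIiIiERERERERIiIiIiIiIiIiIiIiIRERERERERERERIiIiIhERERERESIiIiIiIiIiIiIiIhERERERERERERIiIiIiIREREREREiIiIiIiIiIiIiIiEREREREREREREiIiIiIiIRERERERIiIiIiIiIiIiIiIRERERERERERESIiIiIiIiIRERERESIiIiIiIiIiIiIhERERERERERESIiIiIiIiIiIRERERIiIiIiIiIiIiIiERERERERERERIiIiIiIiIiIiERERIiIiIiIiIiIiIiIRERERERERERIiIiIiIiIiIiIhESIiIiIiIiIiIiIiIhEREREREREREiIiIiIiIiIiIiIiIiIiIiIiIiIiIiIiERERERERERESIiIiIiIiIiIiIiIiIiIiIiIiIiIiIiIRERERERERERIiIiIiIiIiIiIiIiIiIiIiIiIiIiIiIhERERERERERIiIiIiIiIiIiIiIiIiIiIiIiIiIiIiIiEREREREREREiIiIiIiIiIiIiIiIiIiIiIiIiIiIiIiIREREREREREiIiIiIiIiIiIiIiIiIiIiIiIiIiIiIiIhEREREREREiIiIiIiIiIiIiIiIiIiIiIiIiIiIiIiIiERERERERESIiIiIiIiIiIiIiIiIiIiIiIiIiIiIiIiIRERERERESIiIiIiIiIiIiIiIiIiIiIiIiIiIiIiIiIhERERERERIiIiIiIiIiIiIiIiIiIiIiIiIiIiIiIiIiERERERESIiIiIiIiIiIiIiIiIiIiIiIiIiIiIiIiIRERERERESIiIiIiIiIiIiIiIiIiIiIiIiIRIiIiIiIhERERERESIiIiIiIiIiIiIiIiIiIiIiIiERESIiIiIhERERERESIiIiIiIiIiIiIiIiIiIiIiIRERERIiIiIiERERERESIiIiIiIiIiIiIiIiIiIiIiERERERERERERERERERERIiIiIiIiIiIiIiIiIiIiIhERERERERERERERER"/>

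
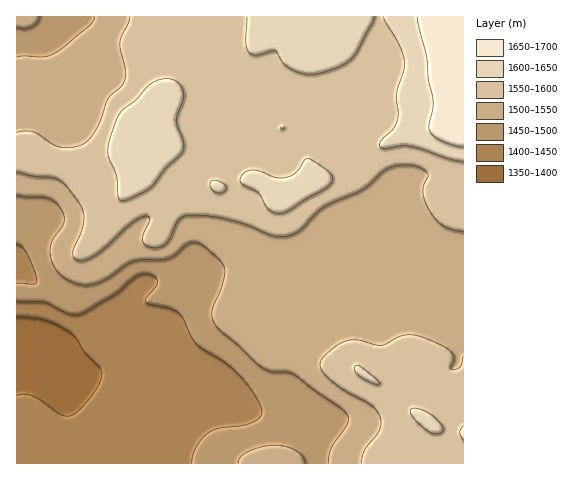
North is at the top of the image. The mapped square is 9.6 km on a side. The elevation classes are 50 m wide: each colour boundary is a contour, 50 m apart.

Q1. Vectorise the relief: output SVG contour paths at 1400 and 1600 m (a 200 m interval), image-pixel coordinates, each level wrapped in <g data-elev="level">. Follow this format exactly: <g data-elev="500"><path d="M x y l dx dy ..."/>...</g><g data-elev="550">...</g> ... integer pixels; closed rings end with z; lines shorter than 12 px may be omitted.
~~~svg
<g data-elev="1400"><path d="M17 317l28 3 12 5 12 7 7 7 11 16 12 12 3 7-2 9-8 12-12 15-10 6-4 0-6-2-27-18-8-2-8 2"/></g><g data-elev="1600"><path d="M432 433l6 1 4-2 1-4-3-5-8-7-7-5-8-3-6 1 0 4 5 7z"/><path d="M463 425l-3 7 3 8"/><path d="M375 384l4 0-4-6-14-11-4-2-2 1 0 4 3 5z"/><path d="M274 213l6 0 6-1 38-23 8-7 1-3-1-4-12-10-13-7-2 2-9 13-10 4-12 0-18-7-7 1-5 2-3 5 0 4 17 11 9 15z"/><path d="M120 200l2 1 4-1 24-12 15-19 14-12 4-6 0-10-7-21 7-19 0-9-2-7-7-5-10-1-12 4-16 17-13 10-6 8-8 22-1 12 1 7 7 16 2 20z"/><path d="M217 193l7-1 2-5-5-5-8-2-3 3 0 4 3 3z"/><path d="M247 17l-1 26 1 6 3 4 7 2 15-4 4 0 7 11 6 6 10 5 12 1 9-1 15-5 15-8 8-10 16-33"/><path d="M384 17l2 5 14 25 5 17-8 30 1 18-1 8-5 10-11 10-1 6 4 2 18-2 10 1 36 12 15 3"/></g>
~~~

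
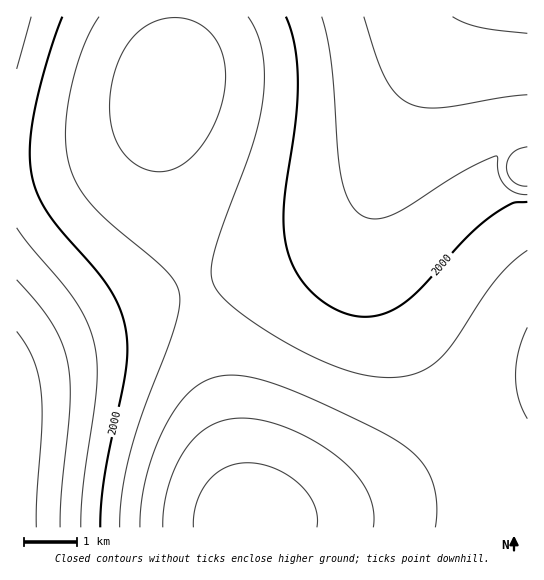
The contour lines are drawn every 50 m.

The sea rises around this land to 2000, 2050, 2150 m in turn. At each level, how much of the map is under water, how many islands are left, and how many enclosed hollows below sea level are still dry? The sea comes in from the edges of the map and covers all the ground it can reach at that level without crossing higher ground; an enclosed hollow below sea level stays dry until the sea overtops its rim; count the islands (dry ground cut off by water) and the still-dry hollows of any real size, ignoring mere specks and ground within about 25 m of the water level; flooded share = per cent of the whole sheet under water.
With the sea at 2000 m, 36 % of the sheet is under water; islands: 0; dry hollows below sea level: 0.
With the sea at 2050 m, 56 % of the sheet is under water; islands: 0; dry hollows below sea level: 0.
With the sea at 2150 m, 93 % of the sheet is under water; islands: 0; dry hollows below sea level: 0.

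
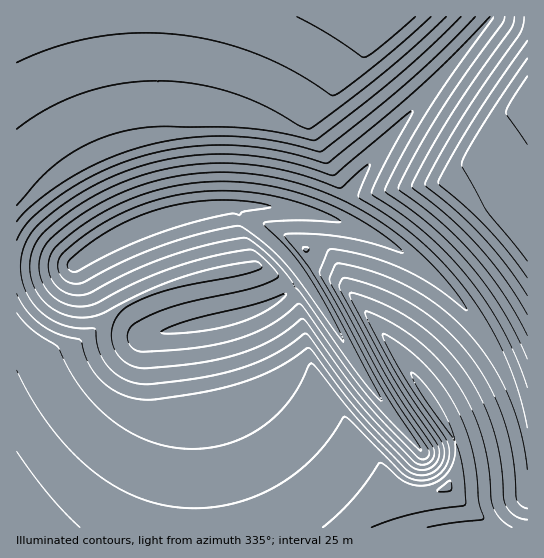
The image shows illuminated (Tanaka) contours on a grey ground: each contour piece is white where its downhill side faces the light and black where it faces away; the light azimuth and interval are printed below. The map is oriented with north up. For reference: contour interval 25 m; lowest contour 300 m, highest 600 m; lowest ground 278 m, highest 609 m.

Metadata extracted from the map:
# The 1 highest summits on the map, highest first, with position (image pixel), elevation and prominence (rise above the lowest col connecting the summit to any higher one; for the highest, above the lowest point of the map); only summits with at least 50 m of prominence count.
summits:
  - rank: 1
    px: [447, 487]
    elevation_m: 553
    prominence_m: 118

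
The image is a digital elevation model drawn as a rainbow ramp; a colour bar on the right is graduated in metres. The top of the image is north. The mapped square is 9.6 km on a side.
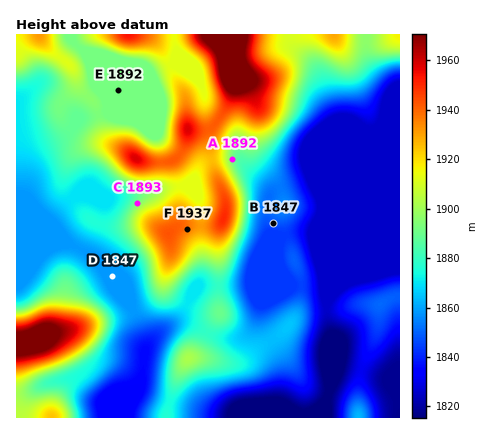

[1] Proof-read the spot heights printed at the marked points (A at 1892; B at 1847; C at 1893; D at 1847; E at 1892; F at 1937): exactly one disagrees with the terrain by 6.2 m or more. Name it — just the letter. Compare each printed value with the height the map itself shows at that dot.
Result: D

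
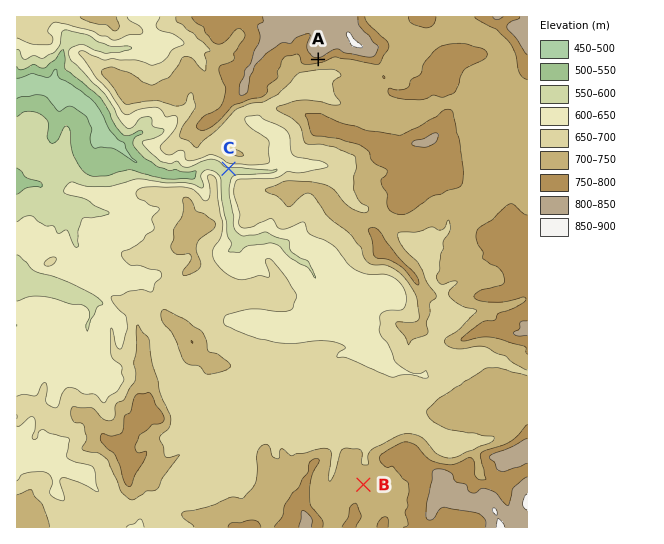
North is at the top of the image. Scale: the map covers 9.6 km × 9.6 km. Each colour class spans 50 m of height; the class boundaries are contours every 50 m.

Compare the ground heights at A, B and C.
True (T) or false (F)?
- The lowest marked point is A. F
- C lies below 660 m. T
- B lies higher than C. T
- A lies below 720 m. F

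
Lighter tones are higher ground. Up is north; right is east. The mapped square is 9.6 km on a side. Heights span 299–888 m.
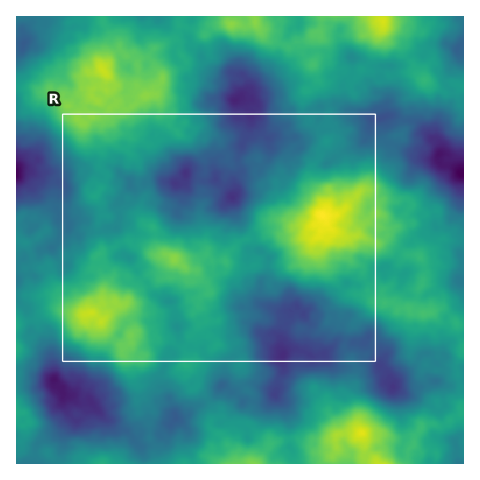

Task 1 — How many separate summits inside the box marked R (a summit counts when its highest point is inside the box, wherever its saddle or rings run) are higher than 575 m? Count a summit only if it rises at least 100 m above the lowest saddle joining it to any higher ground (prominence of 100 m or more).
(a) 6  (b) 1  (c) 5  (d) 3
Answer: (d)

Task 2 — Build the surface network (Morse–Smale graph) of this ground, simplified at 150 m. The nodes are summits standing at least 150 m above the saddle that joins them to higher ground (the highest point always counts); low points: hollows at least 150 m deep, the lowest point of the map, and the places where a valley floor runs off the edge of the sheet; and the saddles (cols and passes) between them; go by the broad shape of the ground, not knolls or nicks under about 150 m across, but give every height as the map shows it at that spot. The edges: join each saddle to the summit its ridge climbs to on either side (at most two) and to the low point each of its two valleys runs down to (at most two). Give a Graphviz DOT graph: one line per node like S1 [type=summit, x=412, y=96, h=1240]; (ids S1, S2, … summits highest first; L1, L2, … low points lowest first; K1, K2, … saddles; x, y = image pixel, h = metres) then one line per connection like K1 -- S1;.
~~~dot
graph terrain {
  S1 [type=summit, x=322, y=215, h=888];
  S2 [type=summit, x=362, y=433, h=864];
  S3 [type=summit, x=383, y=21, h=853];
  S4 [type=summit, x=91, y=313, h=841];
  S5 [type=summit, x=103, y=69, h=840];
  L1 [type=low, x=461, y=174, h=299];
  L2 [type=low, x=17, y=175, h=302];
  L3 [type=low, x=54, y=379, h=329];
  L4 [type=low, x=236, y=101, h=357];
  L5 [type=low, x=283, y=356, h=373];
  K1 [type=saddle, x=146, y=294, h=666];
  K2 [type=saddle, x=189, y=28, h=649];
  K3 [type=saddle, x=249, y=239, h=637];
  K4 [type=saddle, x=31, y=320, h=604];
  K5 [type=saddle, x=238, y=354, h=582];
  K6 [type=saddle, x=304, y=115, h=572];
  K7 [type=saddle, x=208, y=400, h=564];
  K8 [type=saddle, x=238, y=164, h=466];
  K1 -- S4;
  K1 -- L2;
  K1 -- L3;
  K2 -- S3;
  K2 -- S5;
  K2 -- L1;
  K2 -- L4;
  K3 -- S1;
  K3 -- S4;
  K3 -- L4;
  K4 -- S4;
  K4 -- L2;
  K4 -- L3;
  K5 -- S1;
  K5 -- S4;
  K5 -- L5;
  K6 -- S1;
  K6 -- S3;
  K6 -- L1;
  K6 -- L4;
  K7 -- S2;
  K7 -- S4;
  K7 -- L3;
  K7 -- L5;
  K8 -- S1;
  K8 -- S5;
  K8 -- L4;
}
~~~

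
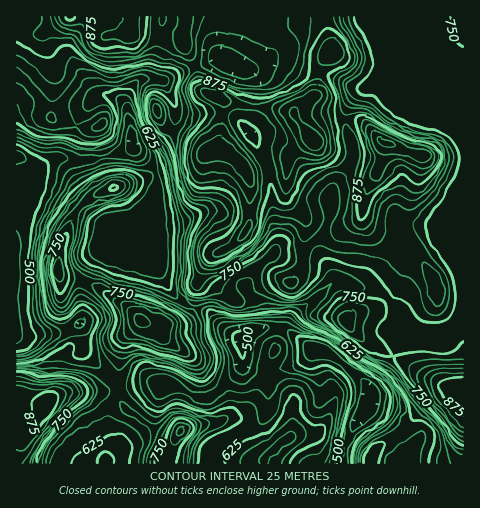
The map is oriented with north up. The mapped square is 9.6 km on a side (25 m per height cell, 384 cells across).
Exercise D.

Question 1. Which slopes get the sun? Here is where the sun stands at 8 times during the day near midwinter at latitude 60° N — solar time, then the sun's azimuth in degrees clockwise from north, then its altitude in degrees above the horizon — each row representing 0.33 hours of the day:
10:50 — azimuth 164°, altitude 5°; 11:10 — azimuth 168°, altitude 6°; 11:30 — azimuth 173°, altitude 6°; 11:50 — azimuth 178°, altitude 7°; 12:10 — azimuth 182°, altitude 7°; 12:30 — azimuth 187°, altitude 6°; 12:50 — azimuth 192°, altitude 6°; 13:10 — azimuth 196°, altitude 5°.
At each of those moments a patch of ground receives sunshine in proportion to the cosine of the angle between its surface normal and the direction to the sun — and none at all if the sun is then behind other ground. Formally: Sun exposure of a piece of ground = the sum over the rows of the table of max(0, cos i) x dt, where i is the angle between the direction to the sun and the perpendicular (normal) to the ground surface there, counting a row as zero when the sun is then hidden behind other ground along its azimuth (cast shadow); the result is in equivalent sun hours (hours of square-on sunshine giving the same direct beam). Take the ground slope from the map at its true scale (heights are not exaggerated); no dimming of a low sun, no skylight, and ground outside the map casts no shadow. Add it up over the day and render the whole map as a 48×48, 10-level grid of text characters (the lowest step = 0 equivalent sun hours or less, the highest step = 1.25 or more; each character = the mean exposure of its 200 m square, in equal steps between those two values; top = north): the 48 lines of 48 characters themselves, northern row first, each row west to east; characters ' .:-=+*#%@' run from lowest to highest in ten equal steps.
::.:-==-::::::::..:::-::::..::::..  ..::::::::::
:..-+#+:.....::...::---:::..:::.     .:::..:::::
----+*+--------:::::  .::-::::..      ......::::
-----=+*******=-==-.    ::::.    ..      ....:::
----:-+#%%##%%****=             :---:     ....::
=---::-*#%#%@#+**+:             .=**=       ...:
-------=+####-  :.               .=+:        ..:
--------=*#*=                                ..:
-------:. :+=.   :==-.          ::           ..:
:::::::.   -=:.  :-=++=-..    .---.          ..:
::.....   .:-+=:  .  .--=----::....           .:
+===--.  :-.:+#+.       :---=-.   .::         .:
#####*==+*-  =#*:        .::--:   .:=:         .
##%%%%##*-   .*#=.   .    ...:--:...-=-.       .
=++=---:      -*=:..:::   ::.:=**=:.:-=++-.    .
.:::          .==::----:  .-::=*#*=:...-+*++==::
  ..           ---=====-: .---=+**+-. .-=+++*+-:
...          .::-==+++==-:::---===-:.:=+===+++-:
:..      .-==--:-=+**++=--::-==--:::.-+*+==++=-:
::.    .+%@%*-::-=*#*++=----==-::::..-=+==+++-::
:.     +%%*+-...:=+=::::::-=+=:..:..:-----===-::
:.    :==-:.   ..-:.    .:-++=:::...--:::----:::
..    :-.       ..       :=+*+---:.-==-:::::::::
..   .-:                -++++=---:-=+=-::.....::
..   --           .   .=#%*=-:---=====--::.  .::
...  :.           :::-+%@#=. .:--======-:::.  .:
....              :=*#%%#=.   .::===----:::.  .:
..:-:.            .-#%#*=-.   .:--==----::::.  .
  .==--.          .-=+=-:::-::-==:  .:---::-:...
   -==++-.        +*+-:..-=+**#*-     .:----::.:
   :++++*+:       -#%#+::-+#%@%-       .:--:--::
    ==--=++:       .=%@@%%%%@%=      ..::::-==-:
       ...:::..     .-%@@@@%##**+=:.:--::::-==:.
           .--:::::...-++-:..+@@@@%+:::::::::.  
        .:-=**+=:     .:.    .=#@@@@+:......    
        .=+*%@@%*:     .......  .=@@@+:...      
        .-+*#@@@@%=:.... .:--.    .%@@#=:.      
         :-==+*##@%*=-:  .:-.      .%@@@+:      
          :-::.:..=*+=.   :.        :*@@@+-.    
          ...      :-.    ..         ..+%#*=:...
.   .:---::.              ..   . ....   -*#*=--:
:..:=*#*=-:.              ......  :-.    -+##+-:
:::=*##+=---:           ..   .    :-.     -*%#+-
::-*#*=---===:      .:--:.       .--     .-+##*=
.:+##+------=-.  :=+*+=-.     ...--:     :--=+#*
:=*#+----:::::  :+**=-:.    .-====-.    ---:.-+#
=+*+---::..:.   :=--..     :-++=--:.  .---:...-*
----::::::::....:::::.....::------::..:-::::.::-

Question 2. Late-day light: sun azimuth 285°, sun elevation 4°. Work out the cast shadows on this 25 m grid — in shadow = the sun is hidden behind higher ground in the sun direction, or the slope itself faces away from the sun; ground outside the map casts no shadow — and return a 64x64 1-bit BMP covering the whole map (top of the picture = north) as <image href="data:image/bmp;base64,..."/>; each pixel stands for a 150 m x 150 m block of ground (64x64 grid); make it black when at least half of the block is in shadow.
<image width="64" height="64" href="data:image/bmp;base64,Qk0+AgAAAAAAAD4AAAAoAAAAQAAAAEAAAAABAAEAAAAAAAACAAATCwAAEwsAAAIAAAAAAAAA////AAAAAAB//+P/x/+fAH//4//3/58Af//x/+P/jwA///H/4f/DgD//+P/Az+CAH//4/8DP8AAP//xD4Of4AA///AAg9/gAB//8AADz+AAH//wAAPP4AAH//x/4e/gAAPn/P///+AAAYf8////wAAAB/j///8AAAAH8f///AAAAAfD///4AAACA4f//+AAAAAAH///gEAAAAAf//4B8AADAB///gPwAA/AH//+A/AcD8Af//wBwDwPwBz3/wAAPA/AOP+H4AA8D4AA/4f4ADwP3+D/w/wAPA//4P/j/AA8D//gf//+ADwP//A///4AeA//4B///AB4B//gD//4APAH/8AD//AA8Af/wAH/4H/4A//AAf/g//wD/+AB/+D//AH/8AD/8P/8Af/4AP/4//wAf/gA//j//AAf8ID//P/8AA/wAff8f/wAB8AB9/x+/AAAAAH3/Dz8AAAAAef/PPwAAAAD5n+Y/AD/gAPAf4B8OP/AB4B/AHw4f4APgH8P+Bg/gA8Afj/4DD8cDgB+f/gGHzwOAf7/4AcePA4B//+AD/44DgD//gAP/jAOAH/+AA/+AAgAf//wD++AAAA///APj/AAAD//8A8P+DwAP//gDh/5/gAf/8AIH/v+AA//AAgZ+/wAD/4AAAHz+AAP/gAAAfPwAA/4AAIB++AAH8AAAwHhgAAfAAA=="/>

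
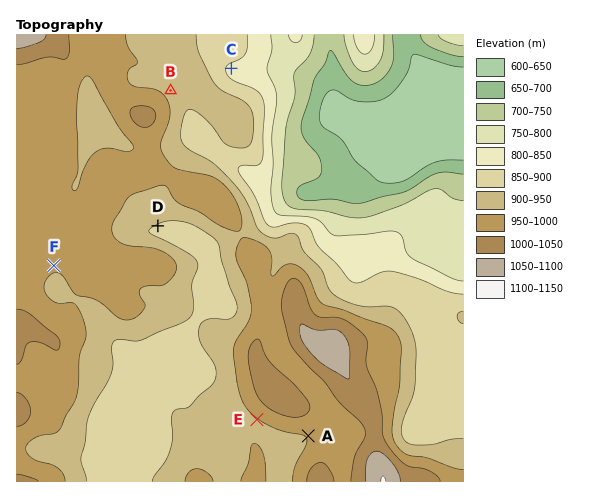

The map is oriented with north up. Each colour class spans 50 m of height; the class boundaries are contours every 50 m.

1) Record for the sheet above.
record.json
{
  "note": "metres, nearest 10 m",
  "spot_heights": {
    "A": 950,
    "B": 940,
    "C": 840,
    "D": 900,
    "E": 950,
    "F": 960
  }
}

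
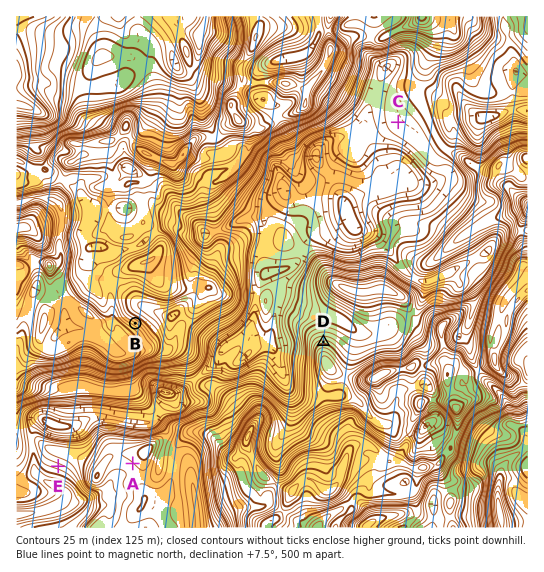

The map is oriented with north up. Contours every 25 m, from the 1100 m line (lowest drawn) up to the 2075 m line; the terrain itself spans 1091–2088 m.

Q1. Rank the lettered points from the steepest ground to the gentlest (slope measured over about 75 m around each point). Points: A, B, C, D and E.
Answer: B D E A C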